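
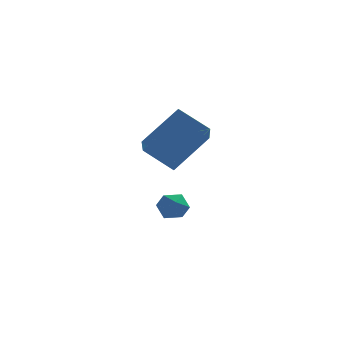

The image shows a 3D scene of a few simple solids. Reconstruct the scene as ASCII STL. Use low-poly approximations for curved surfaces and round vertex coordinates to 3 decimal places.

solid 
facet normal -0.766 0.336 0.549
outer loop
vertex -4.058 -2.16 3.809
vertex -2.726 -1.344 5.168
vertex -4.05 -0.329 2.701
endloop
endfacet
facet normal -0.643 -0.394 -0.656
outer loop
vertex -2.894 -0.836 1.872
vertex -4.058 -2.16 3.809
vertex -4.05 -0.329 2.701
endloop
endfacet
facet normal -0.766 0.336 0.549
outer loop
vertex -4.05 -0.329 2.701
vertex -2.726 -1.344 5.168
vertex -2.718 0.487 4.06
endloop
endfacet
facet normal 0.004 0.856 -0.518
outer loop
vertex -2.718 0.487 4.06
vertex -2.894 -0.836 1.872
vertex -4.05 -0.329 2.701
endloop
endfacet
facet normal -0.004 -0.856 0.518
outer loop
vertex -4.058 -2.16 3.809
vertex -1.57 -1.851 4.339
vertex -2.726 -1.344 5.168
endloop
endfacet
facet normal -0.643 -0.394 -0.656
outer loop
vertex -2.902 -2.667 2.98
vertex -4.058 -2.16 3.809
vertex -2.894 -0.836 1.872
endloop
endfacet
facet normal -0.004 -0.856 0.518
outer loop
vertex -2.902 -2.667 2.98
vertex -1.57 -1.851 4.339
vertex -4.058 -2.16 3.809
endloop
endfacet
facet normal 0.643 0.394 0.656
outer loop
vertex -2.726 -1.344 5.168
vertex -1.57 -1.851 4.339
vertex -2.718 0.487 4.06
endloop
endfacet
facet normal 0.004 0.856 -0.518
outer loop
vertex -1.562 -0.02 3.231
vertex -2.894 -0.836 1.872
vertex -2.718 0.487 4.06
endloop
endfacet
facet normal 0.643 0.394 0.656
outer loop
vertex -2.718 0.487 4.06
vertex -1.57 -1.851 4.339
vertex -1.562 -0.02 3.231
endloop
endfacet
facet normal 0.766 -0.336 -0.549
outer loop
vertex -1.562 -0.02 3.231
vertex -2.902 -2.667 2.98
vertex -2.894 -0.836 1.872
endloop
endfacet
facet normal 0.766 -0.336 -0.549
outer loop
vertex -1.57 -1.851 4.339
vertex -2.902 -2.667 2.98
vertex -1.562 -0.02 3.231
endloop
endfacet
facet normal -0.552 0.828 -0.099
outer loop
vertex -3.051 0.862 -0.909
vertex -3.573 0.56 -0.524
vertex -3.062 0.94 -0.199
endloop
endfacet
facet normal 0.143 0.984 -0.106
outer loop
vertex -3.051 0.862 -0.909
vertex -3.062 0.94 -0.199
vertex -2.444 0.814 -0.535
endloop
endfacet
facet normal 0.446 0.623 -0.643
outer loop
vertex -3.051 0.862 -0.909
vertex -2.444 0.814 -0.535
vertex -2.572 0.355 -1.068
endloop
endfacet
facet normal -0.063 0.244 -0.968
outer loop
vertex -3.051 0.862 -0.909
vertex -2.572 0.355 -1.068
vertex -3.27 0.198 -1.062
endloop
endfacet
facet normal -0.681 0.370 -0.632
outer loop
vertex -3.051 0.862 -0.909
vertex -3.27 0.198 -1.062
vertex -3.573 0.56 -0.524
endloop
endfacet
facet normal 0.427 0.750 0.505
outer loop
vertex -2.444 0.814 -0.535
vertex -3.062 0.94 -0.199
vertex -2.59 0.482 0.082
endloop
endfacet
facet normal -0.698 0.497 0.516
outer loop
vertex -3.062 0.94 -0.199
vertex -3.573 0.56 -0.524
vertex -3.288 0.325 0.088
endloop
endfacet
facet normal -0.906 -0.244 -0.346
outer loop
vertex -3.573 0.56 -0.524
vertex -3.27 0.198 -1.062
vertex -3.416 -0.134 -0.445
endloop
endfacet
facet normal 0.093 -0.449 -0.889
outer loop
vertex -3.27 0.198 -1.062
vertex -2.572 0.355 -1.068
vertex -2.798 -0.26 -0.781
endloop
endfacet
facet normal 0.917 0.166 -0.363
outer loop
vertex -2.572 0.355 -1.068
vertex -2.444 0.814 -0.535
vertex -2.287 0.12 -0.456
endloop
endfacet
facet normal 0.063 -0.244 0.968
outer loop
vertex -2.809 -0.182 -0.071
vertex -2.59 0.482 0.082
vertex -3.288 0.325 0.088
endloop
endfacet
facet normal -0.446 -0.623 0.643
outer loop
vertex -2.809 -0.182 -0.071
vertex -3.288 0.325 0.088
vertex -3.416 -0.134 -0.445
endloop
endfacet
facet normal -0.143 -0.984 0.106
outer loop
vertex -2.809 -0.182 -0.071
vertex -3.416 -0.134 -0.445
vertex -2.798 -0.26 -0.781
endloop
endfacet
facet normal 0.552 -0.828 0.099
outer loop
vertex -2.809 -0.182 -0.071
vertex -2.798 -0.26 -0.781
vertex -2.287 0.12 -0.456
endloop
endfacet
facet normal 0.681 -0.370 0.632
outer loop
vertex -2.809 -0.182 -0.071
vertex -2.287 0.12 -0.456
vertex -2.59 0.482 0.082
endloop
endfacet
facet normal -0.093 0.449 0.889
outer loop
vertex -3.288 0.325 0.088
vertex -2.59 0.482 0.082
vertex -3.062 0.94 -0.199
endloop
endfacet
facet normal -0.917 -0.166 0.363
outer loop
vertex -3.416 -0.134 -0.445
vertex -3.288 0.325 0.088
vertex -3.573 0.56 -0.524
endloop
endfacet
facet normal -0.427 -0.750 -0.505
outer loop
vertex -2.798 -0.26 -0.781
vertex -3.416 -0.134 -0.445
vertex -3.27 0.198 -1.062
endloop
endfacet
facet normal 0.698 -0.497 -0.516
outer loop
vertex -2.287 0.12 -0.456
vertex -2.798 -0.26 -0.781
vertex -2.572 0.355 -1.068
endloop
endfacet
facet normal 0.906 0.244 0.346
outer loop
vertex -2.59 0.482 0.082
vertex -2.287 0.12 -0.456
vertex -2.444 0.814 -0.535
endloop
endfacet

endsolid


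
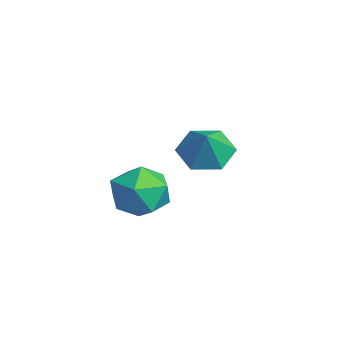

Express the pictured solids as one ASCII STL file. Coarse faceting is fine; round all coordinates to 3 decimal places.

solid 
facet normal -0.598 0.147 -0.788
outer loop
vertex 0.187 1.686 2.887
vertex -0.593 1.351 3.416
vertex -0.364 2.325 3.424
endloop
endfacet
facet normal 0.811 0.562 0.164
outer loop
vertex 0.187 1.686 2.887
vertex -0.364 2.325 3.424
vertex 0.233 1.149 4.504
endloop
endfacet
facet normal -0.598 0.147 -0.788
outer loop
vertex -0.364 2.325 3.424
vertex -0.593 1.351 3.416
vertex -1.144 1.99 3.954
endloop
endfacet
facet normal 0.160 0.711 0.685
outer loop
vertex -0.364 2.325 3.424
vertex -1.144 1.99 3.954
vertex 0.233 1.149 4.504
endloop
endfacet
facet normal -0.599 0.147 -0.787
outer loop
vertex -1.144 1.99 3.954
vertex -0.593 1.351 3.416
vertex -1.372 1.016 3.946
endloop
endfacet
facet normal -0.333 0.070 0.940
outer loop
vertex -1.144 1.99 3.954
vertex -1.372 1.016 3.946
vertex 0.233 1.149 4.504
endloop
endfacet
facet normal -0.599 0.146 -0.788
outer loop
vertex -1.372 1.016 3.946
vertex -0.593 1.351 3.416
vertex -0.821 0.378 3.409
endloop
endfacet
facet normal -0.175 -0.718 0.674
outer loop
vertex -1.372 1.016 3.946
vertex -0.821 0.378 3.409
vertex 0.233 1.149 4.504
endloop
endfacet
facet normal -0.599 0.146 -0.788
outer loop
vertex -0.821 0.378 3.409
vertex -0.593 1.351 3.416
vertex -0.042 0.713 2.879
endloop
endfacet
facet normal 0.476 -0.866 0.152
outer loop
vertex -0.821 0.378 3.409
vertex -0.042 0.713 2.879
vertex 0.233 1.149 4.504
endloop
endfacet
facet normal -0.598 0.147 -0.788
outer loop
vertex -0.042 0.713 2.879
vertex -0.593 1.351 3.416
vertex 0.187 1.686 2.887
endloop
endfacet
facet normal 0.968 -0.227 -0.103
outer loop
vertex -0.042 0.713 2.879
vertex 0.187 1.686 2.887
vertex 0.233 1.149 4.504
endloop
endfacet
facet normal -0.908 0.409 0.091
outer loop
vertex 2.119 -1.215 3.212
vertex 1.984 -1.724 4.158
vertex 2.427 -0.736 4.132
endloop
endfacet
facet normal -0.471 0.837 -0.278
outer loop
vertex 2.119 -1.215 3.212
vertex 2.427 -0.736 4.132
vertex 3.056 -0.674 3.253
endloop
endfacet
facet normal -0.237 0.475 -0.847
outer loop
vertex 2.119 -1.215 3.212
vertex 3.056 -0.674 3.253
vertex 3.002 -1.624 2.735
endloop
endfacet
facet normal -0.530 -0.175 -0.830
outer loop
vertex 2.119 -1.215 3.212
vertex 3.002 -1.624 2.735
vertex 2.339 -2.272 3.295
endloop
endfacet
facet normal -0.944 -0.216 -0.251
outer loop
vertex 2.119 -1.215 3.212
vertex 2.339 -2.272 3.295
vertex 1.984 -1.724 4.158
endloop
endfacet
facet normal 0.091 0.987 0.135
outer loop
vertex 3.056 -0.674 3.253
vertex 2.427 -0.736 4.132
vertex 3.501 -0.848 4.225
endloop
endfacet
facet normal -0.615 0.295 0.731
outer loop
vertex 2.427 -0.736 4.132
vertex 1.984 -1.724 4.158
vertex 2.838 -1.496 4.785
endloop
endfacet
facet normal -0.672 -0.718 0.179
outer loop
vertex 1.984 -1.724 4.158
vertex 2.339 -2.272 3.295
vertex 2.784 -2.446 4.267
endloop
endfacet
facet normal -0.002 -0.652 -0.758
outer loop
vertex 2.339 -2.272 3.295
vertex 3.002 -1.624 2.735
vertex 3.413 -2.384 3.388
endloop
endfacet
facet normal 0.470 0.402 -0.786
outer loop
vertex 3.002 -1.624 2.735
vertex 3.056 -0.674 3.253
vertex 3.856 -1.396 3.362
endloop
endfacet
facet normal 0.530 0.175 0.830
outer loop
vertex 3.721 -1.905 4.308
vertex 3.501 -0.848 4.225
vertex 2.838 -1.496 4.785
endloop
endfacet
facet normal 0.237 -0.475 0.847
outer loop
vertex 3.721 -1.905 4.308
vertex 2.838 -1.496 4.785
vertex 2.784 -2.446 4.267
endloop
endfacet
facet normal 0.471 -0.837 0.278
outer loop
vertex 3.721 -1.905 4.308
vertex 2.784 -2.446 4.267
vertex 3.413 -2.384 3.388
endloop
endfacet
facet normal 0.908 -0.409 -0.091
outer loop
vertex 3.721 -1.905 4.308
vertex 3.413 -2.384 3.388
vertex 3.856 -1.396 3.362
endloop
endfacet
facet normal 0.944 0.216 0.251
outer loop
vertex 3.721 -1.905 4.308
vertex 3.856 -1.396 3.362
vertex 3.501 -0.848 4.225
endloop
endfacet
facet normal 0.002 0.652 0.758
outer loop
vertex 2.838 -1.496 4.785
vertex 3.501 -0.848 4.225
vertex 2.427 -0.736 4.132
endloop
endfacet
facet normal -0.470 -0.402 0.786
outer loop
vertex 2.784 -2.446 4.267
vertex 2.838 -1.496 4.785
vertex 1.984 -1.724 4.158
endloop
endfacet
facet normal -0.091 -0.987 -0.135
outer loop
vertex 3.413 -2.384 3.388
vertex 2.784 -2.446 4.267
vertex 2.339 -2.272 3.295
endloop
endfacet
facet normal 0.615 -0.295 -0.731
outer loop
vertex 3.856 -1.396 3.362
vertex 3.413 -2.384 3.388
vertex 3.002 -1.624 2.735
endloop
endfacet
facet normal 0.672 0.718 -0.179
outer loop
vertex 3.501 -0.848 4.225
vertex 3.856 -1.396 3.362
vertex 3.056 -0.674 3.253
endloop
endfacet

endsolid


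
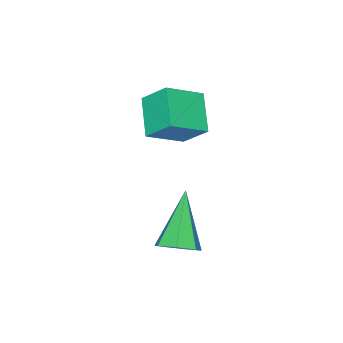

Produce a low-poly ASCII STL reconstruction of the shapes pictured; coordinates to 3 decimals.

solid 
facet normal -0.633 -0.653 0.415
outer loop
vertex -0.55 0.848 0.195
vertex -0.745 1.513 0.943
vertex -1.488 1.33 -0.477
endloop
endfacet
facet normal 0.191 -0.652 -0.734
outer loop
vertex -0.715 2.127 -0.983
vertex -0.55 0.848 0.195
vertex -1.488 1.33 -0.477
endloop
endfacet
facet normal -0.633 -0.653 0.416
outer loop
vertex -1.488 1.33 -0.477
vertex -0.745 1.513 0.943
vertex -1.682 1.995 0.272
endloop
endfacet
facet normal -0.750 0.386 -0.537
outer loop
vertex -1.682 1.995 0.272
vertex -0.715 2.127 -0.983
vertex -1.488 1.33 -0.477
endloop
endfacet
facet normal 0.750 -0.385 0.538
outer loop
vertex -0.55 0.848 0.195
vertex 0.028 2.31 0.437
vertex -0.745 1.513 0.943
endloop
endfacet
facet normal 0.191 -0.652 -0.734
outer loop
vertex 0.222 1.645 -0.312
vertex -0.55 0.848 0.195
vertex -0.715 2.127 -0.983
endloop
endfacet
facet normal 0.751 -0.386 0.537
outer loop
vertex 0.222 1.645 -0.312
vertex 0.028 2.31 0.437
vertex -0.55 0.848 0.195
endloop
endfacet
facet normal -0.191 0.651 0.734
outer loop
vertex -0.745 1.513 0.943
vertex 0.028 2.31 0.437
vertex -1.682 1.995 0.272
endloop
endfacet
facet normal -0.750 0.385 -0.538
outer loop
vertex -0.91 2.792 -0.235
vertex -0.715 2.127 -0.983
vertex -1.682 1.995 0.272
endloop
endfacet
facet normal -0.191 0.652 0.734
outer loop
vertex -1.682 1.995 0.272
vertex 0.028 2.31 0.437
vertex -0.91 2.792 -0.235
endloop
endfacet
facet normal 0.633 0.653 -0.415
outer loop
vertex -0.91 2.792 -0.235
vertex 0.222 1.645 -0.312
vertex -0.715 2.127 -0.983
endloop
endfacet
facet normal 0.633 0.653 -0.416
outer loop
vertex 0.028 2.31 0.437
vertex 0.222 1.645 -0.312
vertex -0.91 2.792 -0.235
endloop
endfacet
facet normal 0.675 0.410 -0.613
outer loop
vertex 1.609 3.838 -2.436
vertex 1.297 3.62 -2.925
vertex 1.23 4.164 -2.635
endloop
endfacet
facet normal 0.000 0.521 0.853
outer loop
vertex 1.609 3.838 -2.436
vertex 1.23 4.164 -2.635
vertex 0.143 2.92 -1.875
endloop
endfacet
facet normal 0.676 0.410 -0.613
outer loop
vertex 1.23 4.164 -2.635
vertex 1.297 3.62 -2.925
vertex 0.902 4.08 -3.053
endloop
endfacet
facet normal -0.603 0.727 0.327
outer loop
vertex 1.23 4.164 -2.635
vertex 0.902 4.08 -3.053
vertex 0.143 2.92 -1.875
endloop
endfacet
facet normal 0.675 0.409 -0.613
outer loop
vertex 0.902 4.08 -3.053
vertex 1.297 3.62 -2.925
vertex 0.871 3.65 -3.374
endloop
endfacet
facet normal -0.909 0.290 -0.300
outer loop
vertex 0.902 4.08 -3.053
vertex 0.871 3.65 -3.374
vertex 0.143 2.92 -1.875
endloop
endfacet
facet normal 0.675 0.409 -0.613
outer loop
vertex 0.871 3.65 -3.374
vertex 1.297 3.62 -2.925
vertex 1.161 3.197 -3.357
endloop
endfacet
facet normal -0.689 -0.462 -0.559
outer loop
vertex 0.871 3.65 -3.374
vertex 1.161 3.197 -3.357
vertex 0.143 2.92 -1.875
endloop
endfacet
facet normal 0.674 0.410 -0.614
outer loop
vertex 1.161 3.197 -3.357
vertex 1.297 3.62 -2.925
vertex 1.554 3.063 -3.015
endloop
endfacet
facet normal -0.107 -0.961 -0.253
outer loop
vertex 1.161 3.197 -3.357
vertex 1.554 3.063 -3.015
vertex 0.143 2.92 -1.875
endloop
endfacet
facet normal 0.675 0.411 -0.613
outer loop
vertex 1.554 3.063 -3.015
vertex 1.297 3.62 -2.925
vertex 1.753 3.348 -2.605
endloop
endfacet
facet normal 0.397 -0.833 0.386
outer loop
vertex 1.554 3.063 -3.015
vertex 1.753 3.348 -2.605
vertex 0.143 2.92 -1.875
endloop
endfacet
facet normal 0.675 0.410 -0.613
outer loop
vertex 1.753 3.348 -2.605
vertex 1.297 3.62 -2.925
vertex 1.609 3.838 -2.436
endloop
endfacet
facet normal 0.444 -0.173 0.879
outer loop
vertex 1.753 3.348 -2.605
vertex 1.609 3.838 -2.436
vertex 0.143 2.92 -1.875
endloop
endfacet

endsolid


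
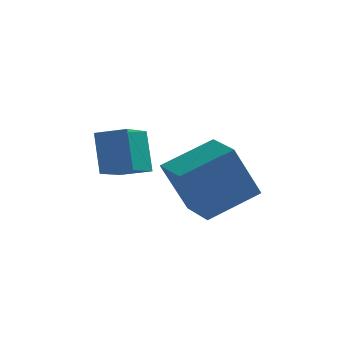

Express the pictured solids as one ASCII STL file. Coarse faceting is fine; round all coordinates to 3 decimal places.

solid 
facet normal -0.935 0.252 -0.250
outer loop
vertex -0.319 -1.08 0.657
vertex 0.106 0.033 0.19
vertex -0.16 -1.619 -0.482
endloop
endfacet
facet normal -0.332 -0.870 0.365
outer loop
vertex 0.634 -1.833 -0.27
vertex -0.319 -1.08 0.657
vertex -0.16 -1.619 -0.482
endloop
endfacet
facet normal -0.935 0.252 -0.249
outer loop
vertex -0.16 -1.619 -0.482
vertex 0.106 0.033 0.19
vertex 0.264 -0.506 -0.949
endloop
endfacet
facet normal 0.125 -0.424 -0.897
outer loop
vertex 0.264 -0.506 -0.949
vertex 0.634 -1.833 -0.27
vertex -0.16 -1.619 -0.482
endloop
endfacet
facet normal -0.125 0.424 0.897
outer loop
vertex -0.319 -1.08 0.657
vertex 0.9 -0.181 0.402
vertex 0.106 0.033 0.19
endloop
endfacet
facet normal -0.332 -0.870 0.366
outer loop
vertex 0.476 -1.294 0.869
vertex -0.319 -1.08 0.657
vertex 0.634 -1.833 -0.27
endloop
endfacet
facet normal -0.125 0.424 0.897
outer loop
vertex 0.476 -1.294 0.869
vertex 0.9 -0.181 0.402
vertex -0.319 -1.08 0.657
endloop
endfacet
facet normal 0.332 0.870 -0.365
outer loop
vertex 0.106 0.033 0.19
vertex 0.9 -0.181 0.402
vertex 0.264 -0.506 -0.949
endloop
endfacet
facet normal 0.125 -0.424 -0.897
outer loop
vertex 1.059 -0.72 -0.737
vertex 0.634 -1.833 -0.27
vertex 0.264 -0.506 -0.949
endloop
endfacet
facet normal 0.332 0.870 -0.365
outer loop
vertex 0.264 -0.506 -0.949
vertex 0.9 -0.181 0.402
vertex 1.059 -0.72 -0.737
endloop
endfacet
facet normal 0.935 -0.252 0.249
outer loop
vertex 1.059 -0.72 -0.737
vertex 0.476 -1.294 0.869
vertex 0.634 -1.833 -0.27
endloop
endfacet
facet normal 0.935 -0.252 0.250
outer loop
vertex 0.9 -0.181 0.402
vertex 0.476 -1.294 0.869
vertex 1.059 -0.72 -0.737
endloop
endfacet
facet normal -0.818 -0.393 -0.419
outer loop
vertex 1.761 -3.826 0.295
vertex 1.296 -2.808 0.248
vertex 2.396 -3.602 -1.156
endloop
endfacet
facet normal 0.415 -0.909 0.041
outer loop
vertex 3.624 -3.012 -0.528
vertex 1.761 -3.826 0.295
vertex 2.396 -3.602 -1.156
endloop
endfacet
facet normal -0.818 -0.393 -0.419
outer loop
vertex 2.396 -3.602 -1.156
vertex 1.296 -2.808 0.248
vertex 1.931 -2.584 -1.203
endloop
endfacet
facet normal 0.397 0.139 -0.907
outer loop
vertex 1.931 -2.584 -1.203
vertex 3.624 -3.012 -0.528
vertex 2.396 -3.602 -1.156
endloop
endfacet
facet normal -0.397 -0.139 0.907
outer loop
vertex 1.761 -3.826 0.295
vertex 2.524 -2.218 0.876
vertex 1.296 -2.808 0.248
endloop
endfacet
facet normal 0.415 -0.909 0.041
outer loop
vertex 2.989 -3.236 0.923
vertex 1.761 -3.826 0.295
vertex 3.624 -3.012 -0.528
endloop
endfacet
facet normal -0.397 -0.139 0.907
outer loop
vertex 2.989 -3.236 0.923
vertex 2.524 -2.218 0.876
vertex 1.761 -3.826 0.295
endloop
endfacet
facet normal -0.415 0.909 -0.041
outer loop
vertex 1.296 -2.808 0.248
vertex 2.524 -2.218 0.876
vertex 1.931 -2.584 -1.203
endloop
endfacet
facet normal 0.397 0.139 -0.907
outer loop
vertex 3.159 -1.994 -0.575
vertex 3.624 -3.012 -0.528
vertex 1.931 -2.584 -1.203
endloop
endfacet
facet normal -0.415 0.909 -0.041
outer loop
vertex 1.931 -2.584 -1.203
vertex 2.524 -2.218 0.876
vertex 3.159 -1.994 -0.575
endloop
endfacet
facet normal 0.818 0.393 0.419
outer loop
vertex 3.159 -1.994 -0.575
vertex 2.989 -3.236 0.923
vertex 3.624 -3.012 -0.528
endloop
endfacet
facet normal 0.818 0.393 0.419
outer loop
vertex 2.524 -2.218 0.876
vertex 2.989 -3.236 0.923
vertex 3.159 -1.994 -0.575
endloop
endfacet

endsolid


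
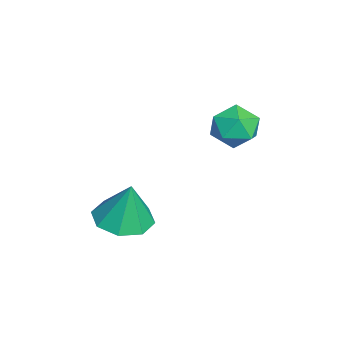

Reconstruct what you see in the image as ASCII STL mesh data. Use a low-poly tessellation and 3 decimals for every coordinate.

solid 
facet normal -0.440 0.897 -0.041
outer loop
vertex -2.588 2.275 0.544
vertex -3.209 1.995 1.09
vertex -2.484 2.365 1.406
endloop
endfacet
facet normal 0.266 0.955 -0.132
outer loop
vertex -2.588 2.275 0.544
vertex -2.484 2.365 1.406
vertex -1.813 2.11 0.91
endloop
endfacet
facet normal 0.448 0.560 -0.697
outer loop
vertex -2.588 2.275 0.544
vertex -1.813 2.11 0.91
vertex -2.123 1.583 0.287
endloop
endfacet
facet normal -0.145 0.257 -0.955
outer loop
vertex -2.588 2.275 0.544
vertex -2.123 1.583 0.287
vertex -2.986 1.512 0.399
endloop
endfacet
facet normal -0.693 0.466 -0.550
outer loop
vertex -2.588 2.275 0.544
vertex -2.986 1.512 0.399
vertex -3.209 1.995 1.09
endloop
endfacet
facet normal 0.586 0.679 0.443
outer loop
vertex -1.813 2.11 0.91
vertex -2.484 2.365 1.406
vertex -1.954 1.728 1.681
endloop
endfacet
facet normal -0.556 0.585 0.591
outer loop
vertex -2.484 2.365 1.406
vertex -3.209 1.995 1.09
vertex -2.817 1.657 1.793
endloop
endfacet
facet normal -0.966 -0.113 -0.233
outer loop
vertex -3.209 1.995 1.09
vertex -2.986 1.512 0.399
vertex -3.127 1.13 1.17
endloop
endfacet
facet normal -0.079 -0.449 -0.890
outer loop
vertex -2.986 1.512 0.399
vertex -2.123 1.583 0.287
vertex -2.456 0.875 0.674
endloop
endfacet
facet normal 0.881 0.040 -0.472
outer loop
vertex -2.123 1.583 0.287
vertex -1.813 2.11 0.91
vertex -1.731 1.245 0.99
endloop
endfacet
facet normal 0.145 -0.257 0.955
outer loop
vertex -2.352 0.965 1.536
vertex -1.954 1.728 1.681
vertex -2.817 1.657 1.793
endloop
endfacet
facet normal -0.448 -0.560 0.697
outer loop
vertex -2.352 0.965 1.536
vertex -2.817 1.657 1.793
vertex -3.127 1.13 1.17
endloop
endfacet
facet normal -0.266 -0.955 0.132
outer loop
vertex -2.352 0.965 1.536
vertex -3.127 1.13 1.17
vertex -2.456 0.875 0.674
endloop
endfacet
facet normal 0.440 -0.897 0.041
outer loop
vertex -2.352 0.965 1.536
vertex -2.456 0.875 0.674
vertex -1.731 1.245 0.99
endloop
endfacet
facet normal 0.693 -0.466 0.550
outer loop
vertex -2.352 0.965 1.536
vertex -1.731 1.245 0.99
vertex -1.954 1.728 1.681
endloop
endfacet
facet normal 0.079 0.449 0.890
outer loop
vertex -2.817 1.657 1.793
vertex -1.954 1.728 1.681
vertex -2.484 2.365 1.406
endloop
endfacet
facet normal -0.881 -0.040 0.472
outer loop
vertex -3.127 1.13 1.17
vertex -2.817 1.657 1.793
vertex -3.209 1.995 1.09
endloop
endfacet
facet normal -0.586 -0.679 -0.443
outer loop
vertex -2.456 0.875 0.674
vertex -3.127 1.13 1.17
vertex -2.986 1.512 0.399
endloop
endfacet
facet normal 0.556 -0.585 -0.591
outer loop
vertex -1.731 1.245 0.99
vertex -2.456 0.875 0.674
vertex -2.123 1.583 0.287
endloop
endfacet
facet normal 0.966 0.113 0.233
outer loop
vertex -1.954 1.728 1.681
vertex -1.731 1.245 0.99
vertex -1.813 2.11 0.91
endloop
endfacet
facet normal -0.138 -0.170 -0.976
outer loop
vertex 0.571 -1.08 -1.709
vertex -0.159 -1.684 -1.501
vertex -0.084 -0.733 -1.677
endloop
endfacet
facet normal 0.459 0.838 0.295
outer loop
vertex 0.571 -1.08 -1.709
vertex -0.084 -0.733 -1.677
vertex 0.059 -1.416 0.041
endloop
endfacet
facet normal -0.137 -0.170 -0.976
outer loop
vertex -0.084 -0.733 -1.677
vertex -0.159 -1.684 -1.501
vertex -0.783 -0.943 -1.542
endloop
endfacet
facet normal -0.199 0.905 0.376
outer loop
vertex -0.084 -0.733 -1.677
vertex -0.783 -0.943 -1.542
vertex 0.059 -1.416 0.041
endloop
endfacet
facet normal -0.137 -0.170 -0.976
outer loop
vertex -0.783 -0.943 -1.542
vertex -0.159 -1.684 -1.501
vertex -1.117 -1.587 -1.383
endloop
endfacet
facet normal -0.700 0.491 0.519
outer loop
vertex -0.783 -0.943 -1.542
vertex -1.117 -1.587 -1.383
vertex 0.059 -1.416 0.041
endloop
endfacet
facet normal -0.137 -0.170 -0.976
outer loop
vertex -1.117 -1.587 -1.383
vertex -0.159 -1.684 -1.501
vertex -0.889 -2.288 -1.293
endloop
endfacet
facet normal -0.751 -0.162 0.640
outer loop
vertex -1.117 -1.587 -1.383
vertex -0.889 -2.288 -1.293
vertex 0.059 -1.416 0.041
endloop
endfacet
facet normal -0.137 -0.170 -0.976
outer loop
vertex -0.889 -2.288 -1.293
vertex -0.159 -1.684 -1.501
vertex -0.233 -2.635 -1.325
endloop
endfacet
facet normal -0.322 -0.671 0.668
outer loop
vertex -0.889 -2.288 -1.293
vertex -0.233 -2.635 -1.325
vertex 0.059 -1.416 0.041
endloop
endfacet
facet normal -0.137 -0.170 -0.976
outer loop
vertex -0.233 -2.635 -1.325
vertex -0.159 -1.684 -1.501
vertex 0.466 -2.425 -1.46
endloop
endfacet
facet normal 0.335 -0.737 0.587
outer loop
vertex -0.233 -2.635 -1.325
vertex 0.466 -2.425 -1.46
vertex 0.059 -1.416 0.041
endloop
endfacet
facet normal -0.137 -0.170 -0.976
outer loop
vertex 0.466 -2.425 -1.46
vertex -0.159 -1.684 -1.501
vertex 0.799 -1.781 -1.619
endloop
endfacet
facet normal 0.836 -0.323 0.444
outer loop
vertex 0.466 -2.425 -1.46
vertex 0.799 -1.781 -1.619
vertex 0.059 -1.416 0.041
endloop
endfacet
facet normal -0.137 -0.170 -0.976
outer loop
vertex 0.799 -1.781 -1.619
vertex -0.159 -1.684 -1.501
vertex 0.571 -1.08 -1.709
endloop
endfacet
facet normal 0.887 0.330 0.323
outer loop
vertex 0.799 -1.781 -1.619
vertex 0.571 -1.08 -1.709
vertex 0.059 -1.416 0.041
endloop
endfacet

endsolid


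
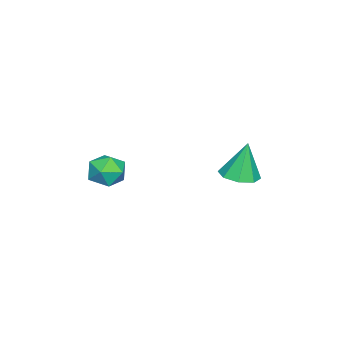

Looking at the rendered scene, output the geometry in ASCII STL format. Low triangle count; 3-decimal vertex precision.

solid 
facet normal 0.524 0.524 0.671
outer loop
vertex 4.16 -2.794 -0.228
vertex 3.937 -3.409 0.426
vertex 4.703 -3.528 -0.079
endloop
endfacet
facet normal 0.802 0.597 0.018
outer loop
vertex 4.16 -2.794 -0.228
vertex 4.703 -3.528 -0.079
vertex 4.52 -3.256 -0.944
endloop
endfacet
facet normal 0.296 0.864 -0.408
outer loop
vertex 4.16 -2.794 -0.228
vertex 4.52 -3.256 -0.944
vertex 3.641 -2.969 -0.974
endloop
endfacet
facet normal -0.295 0.955 -0.019
outer loop
vertex 4.16 -2.794 -0.228
vertex 3.641 -2.969 -0.974
vertex 3.281 -3.063 -0.127
endloop
endfacet
facet normal -0.154 0.745 0.649
outer loop
vertex 4.16 -2.794 -0.228
vertex 3.281 -3.063 -0.127
vertex 3.937 -3.409 0.426
endloop
endfacet
facet normal 0.973 -0.053 -0.223
outer loop
vertex 4.52 -3.256 -0.944
vertex 4.703 -3.528 -0.079
vertex 4.519 -4.157 -0.733
endloop
endfacet
facet normal 0.524 -0.171 0.835
outer loop
vertex 4.703 -3.528 -0.079
vertex 3.937 -3.409 0.426
vertex 4.159 -4.251 0.114
endloop
endfacet
facet normal -0.573 0.187 0.798
outer loop
vertex 3.937 -3.409 0.426
vertex 3.281 -3.063 -0.127
vertex 3.28 -3.964 0.084
endloop
endfacet
facet normal -0.801 0.528 -0.282
outer loop
vertex 3.281 -3.063 -0.127
vertex 3.641 -2.969 -0.974
vertex 3.097 -3.692 -0.781
endloop
endfacet
facet normal 0.155 0.379 -0.912
outer loop
vertex 3.641 -2.969 -0.974
vertex 4.52 -3.256 -0.944
vertex 3.863 -3.811 -1.286
endloop
endfacet
facet normal 0.295 -0.955 0.019
outer loop
vertex 3.64 -4.426 -0.632
vertex 4.519 -4.157 -0.733
vertex 4.159 -4.251 0.114
endloop
endfacet
facet normal -0.296 -0.864 0.408
outer loop
vertex 3.64 -4.426 -0.632
vertex 4.159 -4.251 0.114
vertex 3.28 -3.964 0.084
endloop
endfacet
facet normal -0.802 -0.597 -0.018
outer loop
vertex 3.64 -4.426 -0.632
vertex 3.28 -3.964 0.084
vertex 3.097 -3.692 -0.781
endloop
endfacet
facet normal -0.524 -0.524 -0.671
outer loop
vertex 3.64 -4.426 -0.632
vertex 3.097 -3.692 -0.781
vertex 3.863 -3.811 -1.286
endloop
endfacet
facet normal 0.154 -0.745 -0.649
outer loop
vertex 3.64 -4.426 -0.632
vertex 3.863 -3.811 -1.286
vertex 4.519 -4.157 -0.733
endloop
endfacet
facet normal 0.801 -0.528 0.282
outer loop
vertex 4.159 -4.251 0.114
vertex 4.519 -4.157 -0.733
vertex 4.703 -3.528 -0.079
endloop
endfacet
facet normal -0.155 -0.379 0.912
outer loop
vertex 3.28 -3.964 0.084
vertex 4.159 -4.251 0.114
vertex 3.937 -3.409 0.426
endloop
endfacet
facet normal -0.973 0.053 0.223
outer loop
vertex 3.097 -3.692 -0.781
vertex 3.28 -3.964 0.084
vertex 3.281 -3.063 -0.127
endloop
endfacet
facet normal -0.524 0.171 -0.835
outer loop
vertex 3.863 -3.811 -1.286
vertex 3.097 -3.692 -0.781
vertex 3.641 -2.969 -0.974
endloop
endfacet
facet normal 0.573 -0.187 -0.798
outer loop
vertex 4.519 -4.157 -0.733
vertex 3.863 -3.811 -1.286
vertex 4.52 -3.256 -0.944
endloop
endfacet
facet normal 0.133 -0.148 -0.980
outer loop
vertex -0.475 0.532 -2.614
vertex -1.374 0.269 -2.696
vertex -0.912 1.086 -2.757
endloop
endfacet
facet normal 0.658 0.627 0.417
outer loop
vertex -0.475 0.532 -2.614
vertex -0.912 1.086 -2.757
vertex -1.626 0.551 -0.824
endloop
endfacet
facet normal 0.133 -0.148 -0.980
outer loop
vertex -0.912 1.086 -2.757
vertex -1.374 0.269 -2.696
vertex -1.62 1.16 -2.864
endloop
endfacet
facet normal 0.057 0.957 0.286
outer loop
vertex -0.912 1.086 -2.757
vertex -1.62 1.16 -2.864
vertex -1.626 0.551 -0.824
endloop
endfacet
facet normal 0.132 -0.148 -0.980
outer loop
vertex -1.62 1.16 -2.864
vertex -1.374 0.269 -2.696
vertex -2.183 0.713 -2.872
endloop
endfacet
facet normal -0.608 0.761 0.226
outer loop
vertex -1.62 1.16 -2.864
vertex -2.183 0.713 -2.872
vertex -1.626 0.551 -0.824
endloop
endfacet
facet normal 0.133 -0.147 -0.980
outer loop
vertex -2.183 0.713 -2.872
vertex -1.374 0.269 -2.696
vertex -2.272 0.006 -2.778
endloop
endfacet
facet normal -0.950 0.156 0.271
outer loop
vertex -2.183 0.713 -2.872
vertex -2.272 0.006 -2.778
vertex -1.626 0.551 -0.824
endloop
endfacet
facet normal 0.133 -0.148 -0.980
outer loop
vertex -2.272 0.006 -2.778
vertex -1.374 0.269 -2.696
vertex -1.835 -0.548 -2.635
endloop
endfacet
facet normal -0.768 -0.504 0.395
outer loop
vertex -2.272 0.006 -2.778
vertex -1.835 -0.548 -2.635
vertex -1.626 0.551 -0.824
endloop
endfacet
facet normal 0.133 -0.148 -0.980
outer loop
vertex -1.835 -0.548 -2.635
vertex -1.374 0.269 -2.696
vertex -1.128 -0.623 -2.528
endloop
endfacet
facet normal -0.168 -0.834 0.526
outer loop
vertex -1.835 -0.548 -2.635
vertex -1.128 -0.623 -2.528
vertex -1.626 0.551 -0.824
endloop
endfacet
facet normal 0.132 -0.148 -0.980
outer loop
vertex -1.128 -0.623 -2.528
vertex -1.374 0.269 -2.696
vertex -0.564 -0.175 -2.52
endloop
endfacet
facet normal 0.499 -0.639 0.586
outer loop
vertex -1.128 -0.623 -2.528
vertex -0.564 -0.175 -2.52
vertex -1.626 0.551 -0.824
endloop
endfacet
facet normal 0.132 -0.147 -0.980
outer loop
vertex -0.564 -0.175 -2.52
vertex -1.374 0.269 -2.696
vertex -0.475 0.532 -2.614
endloop
endfacet
facet normal 0.840 -0.034 0.541
outer loop
vertex -0.564 -0.175 -2.52
vertex -0.475 0.532 -2.614
vertex -1.626 0.551 -0.824
endloop
endfacet

endsolid


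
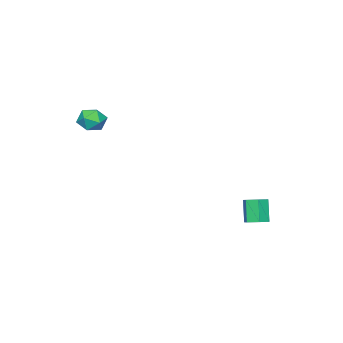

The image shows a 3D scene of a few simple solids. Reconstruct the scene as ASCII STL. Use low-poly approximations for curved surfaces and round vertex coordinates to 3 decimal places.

solid 
facet normal 0.323 0.272 -0.907
outer loop
vertex -1.007 3.163 -2.869
vertex -1.362 2.787 -3.108
vertex -1.536 3.321 -3.01
endloop
endfacet
facet normal 0.185 0.922 0.341
outer loop
vertex -1.007 3.163 -2.869
vertex -1.536 3.321 -3.01
vertex -1.403 2.83 -1.753
endloop
endfacet
facet normal 0.183 0.922 0.341
outer loop
vertex -1.403 2.83 -1.753
vertex -1.536 3.321 -3.01
vertex -1.932 2.987 -1.894
endloop
endfacet
facet normal -0.322 -0.271 0.907
outer loop
vertex -1.403 2.83 -1.753
vertex -1.932 2.987 -1.894
vertex -1.758 2.453 -1.992
endloop
endfacet
facet normal 0.322 0.271 -0.907
outer loop
vertex -1.536 3.321 -3.01
vertex -1.362 2.787 -3.108
vertex -1.891 2.944 -3.249
endloop
endfacet
facet normal -0.713 0.699 -0.044
outer loop
vertex -1.536 3.321 -3.01
vertex -1.891 2.944 -3.249
vertex -1.932 2.987 -1.894
endloop
endfacet
facet normal -0.712 0.700 -0.044
outer loop
vertex -1.932 2.987 -1.894
vertex -1.891 2.944 -3.249
vertex -2.287 2.611 -2.133
endloop
endfacet
facet normal -0.323 -0.272 0.907
outer loop
vertex -1.932 2.987 -1.894
vertex -2.287 2.611 -2.133
vertex -1.758 2.453 -1.992
endloop
endfacet
facet normal 0.322 0.271 -0.907
outer loop
vertex -1.891 2.944 -3.249
vertex -1.362 2.787 -3.108
vertex -1.717 2.41 -3.347
endloop
endfacet
facet normal -0.896 -0.222 -0.384
outer loop
vertex -1.891 2.944 -3.249
vertex -1.717 2.41 -3.347
vertex -2.287 2.611 -2.133
endloop
endfacet
facet normal -0.896 -0.222 -0.384
outer loop
vertex -2.287 2.611 -2.133
vertex -1.717 2.41 -3.347
vertex -2.113 2.077 -2.231
endloop
endfacet
facet normal -0.323 -0.272 0.907
outer loop
vertex -2.287 2.611 -2.133
vertex -2.113 2.077 -2.231
vertex -1.758 2.453 -1.992
endloop
endfacet
facet normal 0.322 0.271 -0.907
outer loop
vertex -1.717 2.41 -3.347
vertex -1.362 2.787 -3.108
vertex -1.188 2.253 -3.206
endloop
endfacet
facet normal -0.183 -0.922 -0.340
outer loop
vertex -1.717 2.41 -3.347
vertex -1.188 2.253 -3.206
vertex -2.113 2.077 -2.231
endloop
endfacet
facet normal -0.184 -0.922 -0.341
outer loop
vertex -2.113 2.077 -2.231
vertex -1.188 2.253 -3.206
vertex -1.584 1.919 -2.09
endloop
endfacet
facet normal -0.323 -0.272 0.907
outer loop
vertex -2.113 2.077 -2.231
vertex -1.584 1.919 -2.09
vertex -1.758 2.453 -1.992
endloop
endfacet
facet normal 0.323 0.272 -0.907
outer loop
vertex -1.188 2.253 -3.206
vertex -1.362 2.787 -3.108
vertex -0.833 2.629 -2.967
endloop
endfacet
facet normal 0.713 -0.700 0.043
outer loop
vertex -1.188 2.253 -3.206
vertex -0.833 2.629 -2.967
vertex -1.584 1.919 -2.09
endloop
endfacet
facet normal 0.713 -0.700 0.044
outer loop
vertex -1.584 1.919 -2.09
vertex -0.833 2.629 -2.967
vertex -1.229 2.296 -1.851
endloop
endfacet
facet normal -0.322 -0.271 0.907
outer loop
vertex -1.584 1.919 -2.09
vertex -1.229 2.296 -1.851
vertex -1.758 2.453 -1.992
endloop
endfacet
facet normal 0.323 0.272 -0.907
outer loop
vertex -0.833 2.629 -2.967
vertex -1.362 2.787 -3.108
vertex -1.007 3.163 -2.869
endloop
endfacet
facet normal 0.896 0.222 0.384
outer loop
vertex -0.833 2.629 -2.967
vertex -1.007 3.163 -2.869
vertex -1.229 2.296 -1.851
endloop
endfacet
facet normal 0.896 0.222 0.384
outer loop
vertex -1.229 2.296 -1.851
vertex -1.007 3.163 -2.869
vertex -1.403 2.83 -1.753
endloop
endfacet
facet normal -0.322 -0.271 0.907
outer loop
vertex -1.229 2.296 -1.851
vertex -1.403 2.83 -1.753
vertex -1.758 2.453 -1.992
endloop
endfacet
facet normal -0.725 0.524 -0.448
outer loop
vertex 2.229 -2.833 2.267
vertex 1.747 -3.315 2.483
vertex 1.899 -2.752 2.896
endloop
endfacet
facet normal -0.199 0.953 -0.227
outer loop
vertex 2.229 -2.833 2.267
vertex 1.899 -2.752 2.896
vertex 2.6 -2.619 2.84
endloop
endfacet
facet normal 0.406 0.738 -0.539
outer loop
vertex 2.229 -2.833 2.267
vertex 2.6 -2.619 2.84
vertex 2.88 -3.101 2.391
endloop
endfacet
facet normal 0.254 0.176 -0.951
outer loop
vertex 2.229 -2.833 2.267
vertex 2.88 -3.101 2.391
vertex 2.353 -3.53 2.171
endloop
endfacet
facet normal -0.445 0.044 -0.894
outer loop
vertex 2.229 -2.833 2.267
vertex 2.353 -3.53 2.171
vertex 1.747 -3.315 2.483
endloop
endfacet
facet normal -0.126 0.868 0.479
outer loop
vertex 2.6 -2.619 2.84
vertex 1.899 -2.752 2.896
vertex 2.347 -2.97 3.409
endloop
endfacet
facet normal -0.977 0.174 0.122
outer loop
vertex 1.899 -2.752 2.896
vertex 1.747 -3.315 2.483
vertex 1.82 -3.399 3.189
endloop
endfacet
facet normal -0.524 -0.601 -0.604
outer loop
vertex 1.747 -3.315 2.483
vertex 2.353 -3.53 2.171
vertex 2.1 -3.881 2.74
endloop
endfacet
facet normal 0.606 -0.388 -0.694
outer loop
vertex 2.353 -3.53 2.171
vertex 2.88 -3.101 2.391
vertex 2.801 -3.748 2.684
endloop
endfacet
facet normal 0.854 0.520 -0.026
outer loop
vertex 2.88 -3.101 2.391
vertex 2.6 -2.619 2.84
vertex 2.953 -3.185 3.097
endloop
endfacet
facet normal -0.254 -0.176 0.951
outer loop
vertex 2.471 -3.667 3.313
vertex 2.347 -2.97 3.409
vertex 1.82 -3.399 3.189
endloop
endfacet
facet normal -0.406 -0.738 0.539
outer loop
vertex 2.471 -3.667 3.313
vertex 1.82 -3.399 3.189
vertex 2.1 -3.881 2.74
endloop
endfacet
facet normal 0.199 -0.953 0.227
outer loop
vertex 2.471 -3.667 3.313
vertex 2.1 -3.881 2.74
vertex 2.801 -3.748 2.684
endloop
endfacet
facet normal 0.725 -0.524 0.448
outer loop
vertex 2.471 -3.667 3.313
vertex 2.801 -3.748 2.684
vertex 2.953 -3.185 3.097
endloop
endfacet
facet normal 0.445 -0.044 0.894
outer loop
vertex 2.471 -3.667 3.313
vertex 2.953 -3.185 3.097
vertex 2.347 -2.97 3.409
endloop
endfacet
facet normal -0.606 0.388 0.694
outer loop
vertex 1.82 -3.399 3.189
vertex 2.347 -2.97 3.409
vertex 1.899 -2.752 2.896
endloop
endfacet
facet normal -0.854 -0.520 0.026
outer loop
vertex 2.1 -3.881 2.74
vertex 1.82 -3.399 3.189
vertex 1.747 -3.315 2.483
endloop
endfacet
facet normal 0.126 -0.868 -0.479
outer loop
vertex 2.801 -3.748 2.684
vertex 2.1 -3.881 2.74
vertex 2.353 -3.53 2.171
endloop
endfacet
facet normal 0.977 -0.174 -0.122
outer loop
vertex 2.953 -3.185 3.097
vertex 2.801 -3.748 2.684
vertex 2.88 -3.101 2.391
endloop
endfacet
facet normal 0.524 0.601 0.604
outer loop
vertex 2.347 -2.97 3.409
vertex 2.953 -3.185 3.097
vertex 2.6 -2.619 2.84
endloop
endfacet

endsolid


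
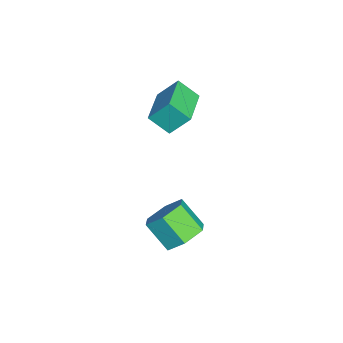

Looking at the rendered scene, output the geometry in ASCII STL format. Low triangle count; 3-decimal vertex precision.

solid 
facet normal -0.988 0.114 -0.107
outer loop
vertex -1.621 0.676 -0.317
vertex -1.485 1.319 -0.887
vertex -1.617 0.045 -1.027
endloop
endfacet
facet normal -0.156 -0.739 0.656
outer loop
vertex -0.195 -0.119 -0.873
vertex -1.621 0.676 -0.317
vertex -1.617 0.045 -1.027
endloop
endfacet
facet normal -0.988 0.114 -0.107
outer loop
vertex -1.617 0.045 -1.027
vertex -1.485 1.319 -0.887
vertex -1.481 0.688 -1.597
endloop
endfacet
facet normal 0.004 -0.664 -0.748
outer loop
vertex -1.481 0.688 -1.597
vertex -0.195 -0.119 -0.873
vertex -1.617 0.045 -1.027
endloop
endfacet
facet normal -0.004 0.664 0.748
outer loop
vertex -1.621 0.676 -0.317
vertex -0.063 1.155 -0.733
vertex -1.485 1.319 -0.887
endloop
endfacet
facet normal -0.156 -0.739 0.656
outer loop
vertex -0.199 0.512 -0.163
vertex -1.621 0.676 -0.317
vertex -0.195 -0.119 -0.873
endloop
endfacet
facet normal -0.004 0.664 0.748
outer loop
vertex -0.199 0.512 -0.163
vertex -0.063 1.155 -0.733
vertex -1.621 0.676 -0.317
endloop
endfacet
facet normal 0.156 0.739 -0.656
outer loop
vertex -1.485 1.319 -0.887
vertex -0.063 1.155 -0.733
vertex -1.481 0.688 -1.597
endloop
endfacet
facet normal 0.004 -0.664 -0.748
outer loop
vertex -0.059 0.524 -1.443
vertex -0.195 -0.119 -0.873
vertex -1.481 0.688 -1.597
endloop
endfacet
facet normal 0.156 0.739 -0.656
outer loop
vertex -1.481 0.688 -1.597
vertex -0.063 1.155 -0.733
vertex -0.059 0.524 -1.443
endloop
endfacet
facet normal 0.988 -0.114 0.107
outer loop
vertex -0.059 0.524 -1.443
vertex -0.199 0.512 -0.163
vertex -0.195 -0.119 -0.873
endloop
endfacet
facet normal 0.988 -0.114 0.107
outer loop
vertex -0.063 1.155 -0.733
vertex -0.199 0.512 -0.163
vertex -0.059 0.524 -1.443
endloop
endfacet
facet normal 0.383 0.607 -0.696
outer loop
vertex 3.274 1.201 -3.364
vertex 2.657 1.188 -3.715
vertex 2.773 1.683 -3.219
endloop
endfacet
facet normal 0.596 0.412 0.690
outer loop
vertex 3.274 1.201 -3.364
vertex 2.773 1.683 -3.219
vertex 2.86 0.544 -2.614
endloop
endfacet
facet normal 0.597 0.412 0.689
outer loop
vertex 2.86 0.544 -2.614
vertex 2.773 1.683 -3.219
vertex 2.359 1.026 -2.468
endloop
endfacet
facet normal -0.383 -0.609 0.695
outer loop
vertex 2.86 0.544 -2.614
vertex 2.359 1.026 -2.468
vertex 2.243 0.532 -2.965
endloop
endfacet
facet normal 0.383 0.607 -0.696
outer loop
vertex 2.773 1.683 -3.219
vertex 2.657 1.188 -3.715
vertex 2.156 1.67 -3.57
endloop
endfacet
facet normal -0.313 0.794 0.522
outer loop
vertex 2.773 1.683 -3.219
vertex 2.156 1.67 -3.57
vertex 2.359 1.026 -2.468
endloop
endfacet
facet normal -0.313 0.794 0.522
outer loop
vertex 2.359 1.026 -2.468
vertex 2.156 1.67 -3.57
vertex 1.742 1.013 -2.819
endloop
endfacet
facet normal -0.382 -0.609 0.695
outer loop
vertex 2.359 1.026 -2.468
vertex 1.742 1.013 -2.819
vertex 2.243 0.532 -2.965
endloop
endfacet
facet normal 0.384 0.608 -0.695
outer loop
vertex 2.156 1.67 -3.57
vertex 2.657 1.188 -3.715
vertex 2.04 1.176 -4.066
endloop
endfacet
facet normal -0.909 0.382 -0.167
outer loop
vertex 2.156 1.67 -3.57
vertex 2.04 1.176 -4.066
vertex 1.742 1.013 -2.819
endloop
endfacet
facet normal -0.909 0.382 -0.167
outer loop
vertex 1.742 1.013 -2.819
vertex 2.04 1.176 -4.066
vertex 1.626 0.519 -3.316
endloop
endfacet
facet normal -0.382 -0.609 0.695
outer loop
vertex 1.742 1.013 -2.819
vertex 1.626 0.519 -3.316
vertex 2.243 0.532 -2.965
endloop
endfacet
facet normal 0.383 0.609 -0.695
outer loop
vertex 2.04 1.176 -4.066
vertex 2.657 1.188 -3.715
vertex 2.541 0.694 -4.212
endloop
endfacet
facet normal -0.596 -0.411 -0.689
outer loop
vertex 2.04 1.176 -4.066
vertex 2.541 0.694 -4.212
vertex 1.626 0.519 -3.316
endloop
endfacet
facet normal -0.596 -0.412 -0.689
outer loop
vertex 1.626 0.519 -3.316
vertex 2.541 0.694 -4.212
vertex 2.127 0.037 -3.461
endloop
endfacet
facet normal -0.383 -0.607 0.696
outer loop
vertex 1.626 0.519 -3.316
vertex 2.127 0.037 -3.461
vertex 2.243 0.532 -2.965
endloop
endfacet
facet normal 0.382 0.609 -0.695
outer loop
vertex 2.541 0.694 -4.212
vertex 2.657 1.188 -3.715
vertex 3.158 0.707 -3.861
endloop
endfacet
facet normal 0.313 -0.794 -0.522
outer loop
vertex 2.541 0.694 -4.212
vertex 3.158 0.707 -3.861
vertex 2.127 0.037 -3.461
endloop
endfacet
facet normal 0.313 -0.794 -0.522
outer loop
vertex 2.127 0.037 -3.461
vertex 3.158 0.707 -3.861
vertex 2.744 0.05 -3.11
endloop
endfacet
facet normal -0.383 -0.607 0.696
outer loop
vertex 2.127 0.037 -3.461
vertex 2.744 0.05 -3.11
vertex 2.243 0.532 -2.965
endloop
endfacet
facet normal 0.382 0.609 -0.695
outer loop
vertex 3.158 0.707 -3.861
vertex 2.657 1.188 -3.715
vertex 3.274 1.201 -3.364
endloop
endfacet
facet normal 0.909 -0.382 0.167
outer loop
vertex 3.158 0.707 -3.861
vertex 3.274 1.201 -3.364
vertex 2.744 0.05 -3.11
endloop
endfacet
facet normal 0.909 -0.382 0.167
outer loop
vertex 2.744 0.05 -3.11
vertex 3.274 1.201 -3.364
vertex 2.86 0.544 -2.614
endloop
endfacet
facet normal -0.384 -0.608 0.695
outer loop
vertex 2.744 0.05 -3.11
vertex 2.86 0.544 -2.614
vertex 2.243 0.532 -2.965
endloop
endfacet

endsolid


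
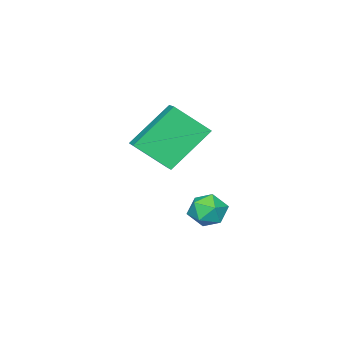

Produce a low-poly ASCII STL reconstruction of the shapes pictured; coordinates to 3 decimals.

solid 
facet normal -0.662 0.269 0.699
outer loop
vertex 2.919 1.133 4.754
vertex 3.534 1.844 5.062
vertex 2.282 2.107 3.776
endloop
endfacet
facet normal -0.622 -0.719 -0.311
outer loop
vertex 3.586 1.576 2.398
vertex 2.919 1.133 4.754
vertex 2.282 2.107 3.776
endloop
endfacet
facet normal -0.662 0.269 0.700
outer loop
vertex 2.282 2.107 3.776
vertex 3.534 1.844 5.062
vertex 2.898 2.819 4.085
endloop
endfacet
facet normal -0.419 0.641 -0.643
outer loop
vertex 2.898 2.819 4.085
vertex 3.586 1.576 2.398
vertex 2.282 2.107 3.776
endloop
endfacet
facet normal 0.419 -0.641 0.643
outer loop
vertex 2.919 1.133 4.754
vertex 4.838 1.313 3.684
vertex 3.534 1.844 5.062
endloop
endfacet
facet normal -0.623 -0.718 -0.311
outer loop
vertex 4.222 0.601 3.375
vertex 2.919 1.133 4.754
vertex 3.586 1.576 2.398
endloop
endfacet
facet normal 0.419 -0.641 0.643
outer loop
vertex 4.222 0.601 3.375
vertex 4.838 1.313 3.684
vertex 2.919 1.133 4.754
endloop
endfacet
facet normal 0.622 0.718 0.312
outer loop
vertex 3.534 1.844 5.062
vertex 4.838 1.313 3.684
vertex 2.898 2.819 4.085
endloop
endfacet
facet normal -0.419 0.641 -0.643
outer loop
vertex 4.201 2.287 2.706
vertex 3.586 1.576 2.398
vertex 2.898 2.819 4.085
endloop
endfacet
facet normal 0.622 0.719 0.311
outer loop
vertex 2.898 2.819 4.085
vertex 4.838 1.313 3.684
vertex 4.201 2.287 2.706
endloop
endfacet
facet normal 0.662 -0.269 -0.700
outer loop
vertex 4.201 2.287 2.706
vertex 4.222 0.601 3.375
vertex 3.586 1.576 2.398
endloop
endfacet
facet normal 0.662 -0.269 -0.699
outer loop
vertex 4.838 1.313 3.684
vertex 4.222 0.601 3.375
vertex 4.201 2.287 2.706
endloop
endfacet
facet normal 0.339 0.239 0.910
outer loop
vertex 3.064 3.112 0.881
vertex 2.614 2.639 1.173
vertex 3.272 2.436 0.981
endloop
endfacet
facet normal 0.849 0.323 0.418
outer loop
vertex 3.064 3.112 0.881
vertex 3.272 2.436 0.981
vertex 3.441 2.776 0.375
endloop
endfacet
facet normal 0.612 0.788 -0.068
outer loop
vertex 3.064 3.112 0.881
vertex 3.441 2.776 0.375
vertex 2.887 3.19 0.192
endloop
endfacet
facet normal -0.045 0.991 0.124
outer loop
vertex 3.064 3.112 0.881
vertex 2.887 3.19 0.192
vertex 2.376 3.105 0.686
endloop
endfacet
facet normal -0.213 0.652 0.728
outer loop
vertex 3.064 3.112 0.881
vertex 2.376 3.105 0.686
vertex 2.614 2.639 1.173
endloop
endfacet
facet normal 0.948 -0.305 0.093
outer loop
vertex 3.441 2.776 0.375
vertex 3.272 2.436 0.981
vertex 3.224 2.095 0.354
endloop
endfacet
facet normal 0.124 -0.440 0.889
outer loop
vertex 3.272 2.436 0.981
vertex 2.614 2.639 1.173
vertex 2.713 2.01 0.848
endloop
endfacet
facet normal -0.771 0.227 0.595
outer loop
vertex 2.614 2.639 1.173
vertex 2.376 3.105 0.686
vertex 2.159 2.424 0.665
endloop
endfacet
facet normal -0.500 0.776 -0.384
outer loop
vertex 2.376 3.105 0.686
vertex 2.887 3.19 0.192
vertex 2.328 2.764 0.059
endloop
endfacet
facet normal 0.564 0.447 -0.694
outer loop
vertex 2.887 3.19 0.192
vertex 3.441 2.776 0.375
vertex 2.986 2.561 -0.133
endloop
endfacet
facet normal 0.045 -0.991 -0.124
outer loop
vertex 2.536 2.088 0.159
vertex 3.224 2.095 0.354
vertex 2.713 2.01 0.848
endloop
endfacet
facet normal -0.612 -0.788 0.068
outer loop
vertex 2.536 2.088 0.159
vertex 2.713 2.01 0.848
vertex 2.159 2.424 0.665
endloop
endfacet
facet normal -0.849 -0.323 -0.418
outer loop
vertex 2.536 2.088 0.159
vertex 2.159 2.424 0.665
vertex 2.328 2.764 0.059
endloop
endfacet
facet normal -0.339 -0.239 -0.910
outer loop
vertex 2.536 2.088 0.159
vertex 2.328 2.764 0.059
vertex 2.986 2.561 -0.133
endloop
endfacet
facet normal 0.213 -0.652 -0.728
outer loop
vertex 2.536 2.088 0.159
vertex 2.986 2.561 -0.133
vertex 3.224 2.095 0.354
endloop
endfacet
facet normal 0.500 -0.776 0.384
outer loop
vertex 2.713 2.01 0.848
vertex 3.224 2.095 0.354
vertex 3.272 2.436 0.981
endloop
endfacet
facet normal -0.564 -0.447 0.694
outer loop
vertex 2.159 2.424 0.665
vertex 2.713 2.01 0.848
vertex 2.614 2.639 1.173
endloop
endfacet
facet normal -0.948 0.305 -0.093
outer loop
vertex 2.328 2.764 0.059
vertex 2.159 2.424 0.665
vertex 2.376 3.105 0.686
endloop
endfacet
facet normal -0.124 0.440 -0.889
outer loop
vertex 2.986 2.561 -0.133
vertex 2.328 2.764 0.059
vertex 2.887 3.19 0.192
endloop
endfacet
facet normal 0.771 -0.227 -0.595
outer loop
vertex 3.224 2.095 0.354
vertex 2.986 2.561 -0.133
vertex 3.441 2.776 0.375
endloop
endfacet

endsolid


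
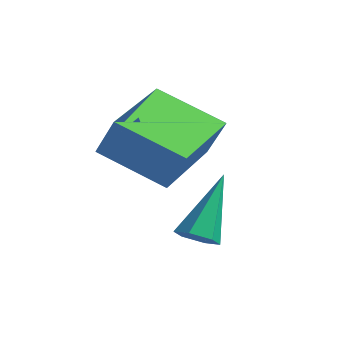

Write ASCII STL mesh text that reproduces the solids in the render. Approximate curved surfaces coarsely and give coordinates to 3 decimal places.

solid 
facet normal -0.848 -0.294 0.440
outer loop
vertex 0.848 -1.857 0.385
vertex 0.247 0.245 0.629
vertex 0.304 -1.888 -0.684
endloop
endfacet
facet normal 0.273 -0.956 -0.111
outer loop
vertex 1.933 -1.325 -1.529
vertex 0.848 -1.857 0.385
vertex 0.304 -1.888 -0.684
endloop
endfacet
facet normal -0.848 -0.294 0.440
outer loop
vertex 0.304 -1.888 -0.684
vertex 0.247 0.245 0.629
vertex -0.297 0.214 -0.44
endloop
endfacet
facet normal -0.453 -0.026 -0.891
outer loop
vertex -0.297 0.214 -0.44
vertex 1.933 -1.325 -1.529
vertex 0.304 -1.888 -0.684
endloop
endfacet
facet normal 0.453 0.026 0.891
outer loop
vertex 0.848 -1.857 0.385
vertex 1.876 0.808 -0.216
vertex 0.247 0.245 0.629
endloop
endfacet
facet normal 0.273 -0.956 -0.111
outer loop
vertex 2.477 -1.294 -0.46
vertex 0.848 -1.857 0.385
vertex 1.933 -1.325 -1.529
endloop
endfacet
facet normal 0.453 0.026 0.891
outer loop
vertex 2.477 -1.294 -0.46
vertex 1.876 0.808 -0.216
vertex 0.848 -1.857 0.385
endloop
endfacet
facet normal -0.273 0.956 0.111
outer loop
vertex 0.247 0.245 0.629
vertex 1.876 0.808 -0.216
vertex -0.297 0.214 -0.44
endloop
endfacet
facet normal -0.453 -0.026 -0.891
outer loop
vertex 1.332 0.777 -1.285
vertex 1.933 -1.325 -1.529
vertex -0.297 0.214 -0.44
endloop
endfacet
facet normal -0.273 0.956 0.111
outer loop
vertex -0.297 0.214 -0.44
vertex 1.876 0.808 -0.216
vertex 1.332 0.777 -1.285
endloop
endfacet
facet normal 0.848 0.294 -0.440
outer loop
vertex 1.332 0.777 -1.285
vertex 2.477 -1.294 -0.46
vertex 1.933 -1.325 -1.529
endloop
endfacet
facet normal 0.848 0.294 -0.440
outer loop
vertex 1.876 0.808 -0.216
vertex 2.477 -1.294 -0.46
vertex 1.332 0.777 -1.285
endloop
endfacet
facet normal 0.126 -0.631 -0.765
outer loop
vertex 3.341 -1.426 -2.651
vertex 2.822 -1.338 -2.809
vertex 3.227 -1.021 -3.004
endloop
endfacet
facet normal 0.911 0.385 0.147
outer loop
vertex 3.341 -1.426 -2.651
vertex 3.227 -1.021 -3.004
vertex 2.578 -0.122 -1.331
endloop
endfacet
facet normal 0.126 -0.631 -0.765
outer loop
vertex 3.227 -1.021 -3.004
vertex 2.822 -1.338 -2.809
vertex 2.707 -0.933 -3.162
endloop
endfacet
facet normal 0.264 0.889 -0.375
outer loop
vertex 3.227 -1.021 -3.004
vertex 2.707 -0.933 -3.162
vertex 2.578 -0.122 -1.331
endloop
endfacet
facet normal 0.126 -0.631 -0.765
outer loop
vertex 2.707 -0.933 -3.162
vertex 2.822 -1.338 -2.809
vertex 2.303 -1.25 -2.967
endloop
endfacet
facet normal -0.677 0.655 -0.338
outer loop
vertex 2.707 -0.933 -3.162
vertex 2.303 -1.25 -2.967
vertex 2.578 -0.122 -1.331
endloop
endfacet
facet normal 0.126 -0.630 -0.766
outer loop
vertex 2.303 -1.25 -2.967
vertex 2.822 -1.338 -2.809
vertex 2.418 -1.656 -2.614
endloop
endfacet
facet normal -0.972 -0.083 0.221
outer loop
vertex 2.303 -1.25 -2.967
vertex 2.418 -1.656 -2.614
vertex 2.578 -0.122 -1.331
endloop
endfacet
facet normal 0.126 -0.630 -0.766
outer loop
vertex 2.418 -1.656 -2.614
vertex 2.822 -1.338 -2.809
vertex 2.937 -1.744 -2.456
endloop
endfacet
facet normal -0.325 -0.586 0.742
outer loop
vertex 2.418 -1.656 -2.614
vertex 2.937 -1.744 -2.456
vertex 2.578 -0.122 -1.331
endloop
endfacet
facet normal 0.126 -0.630 -0.766
outer loop
vertex 2.937 -1.744 -2.456
vertex 2.822 -1.338 -2.809
vertex 3.341 -1.426 -2.651
endloop
endfacet
facet normal 0.617 -0.352 0.704
outer loop
vertex 2.937 -1.744 -2.456
vertex 3.341 -1.426 -2.651
vertex 2.578 -0.122 -1.331
endloop
endfacet

endsolid


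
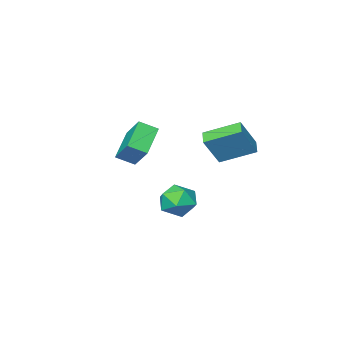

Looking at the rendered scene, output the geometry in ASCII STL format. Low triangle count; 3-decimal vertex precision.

solid 
facet normal -0.698 -0.460 0.550
outer loop
vertex 3.344 -2.672 3.666
vertex 3.487 -1.443 4.876
vertex 2.568 -2.09 3.168
endloop
endfacet
facet normal -0.083 -0.710 -0.699
outer loop
vertex 3.893 -1.217 2.124
vertex 3.344 -2.672 3.666
vertex 2.568 -2.09 3.168
endloop
endfacet
facet normal -0.697 -0.460 0.550
outer loop
vertex 2.568 -2.09 3.168
vertex 3.487 -1.443 4.876
vertex 2.711 -0.862 4.378
endloop
endfacet
facet normal -0.712 0.533 -0.457
outer loop
vertex 2.711 -0.862 4.378
vertex 3.893 -1.217 2.124
vertex 2.568 -2.09 3.168
endloop
endfacet
facet normal 0.712 -0.533 0.457
outer loop
vertex 3.344 -2.672 3.666
vertex 4.812 -0.57 3.832
vertex 3.487 -1.443 4.876
endloop
endfacet
facet normal -0.083 -0.710 -0.699
outer loop
vertex 4.669 -1.798 2.622
vertex 3.344 -2.672 3.666
vertex 3.893 -1.217 2.124
endloop
endfacet
facet normal 0.712 -0.533 0.457
outer loop
vertex 4.669 -1.798 2.622
vertex 4.812 -0.57 3.832
vertex 3.344 -2.672 3.666
endloop
endfacet
facet normal 0.083 0.710 0.699
outer loop
vertex 3.487 -1.443 4.876
vertex 4.812 -0.57 3.832
vertex 2.711 -0.862 4.378
endloop
endfacet
facet normal -0.712 0.533 -0.457
outer loop
vertex 4.036 0.012 3.334
vertex 3.893 -1.217 2.124
vertex 2.711 -0.862 4.378
endloop
endfacet
facet normal 0.083 0.710 0.700
outer loop
vertex 2.711 -0.862 4.378
vertex 4.812 -0.57 3.832
vertex 4.036 0.012 3.334
endloop
endfacet
facet normal 0.697 0.460 -0.550
outer loop
vertex 4.036 0.012 3.334
vertex 4.669 -1.798 2.622
vertex 3.893 -1.217 2.124
endloop
endfacet
facet normal 0.698 0.460 -0.549
outer loop
vertex 4.812 -0.57 3.832
vertex 4.669 -1.798 2.622
vertex 4.036 0.012 3.334
endloop
endfacet
facet normal -0.542 -0.762 0.354
outer loop
vertex -1.246 -2.463 2.632
vertex -2.62 -1.09 3.482
vertex -2.31 -2.487 0.951
endloop
endfacet
facet normal 0.648 -0.647 -0.401
outer loop
vertex -1.8 -1.77 0.618
vertex -1.246 -2.463 2.632
vertex -2.31 -2.487 0.951
endloop
endfacet
facet normal -0.543 -0.762 0.354
outer loop
vertex -2.31 -2.487 0.951
vertex -2.62 -1.09 3.482
vertex -3.684 -1.113 1.801
endloop
endfacet
facet normal -0.535 -0.012 -0.845
outer loop
vertex -3.684 -1.113 1.801
vertex -1.8 -1.77 0.618
vertex -2.31 -2.487 0.951
endloop
endfacet
facet normal 0.535 0.012 0.845
outer loop
vertex -1.246 -2.463 2.632
vertex -2.11 -0.373 3.149
vertex -2.62 -1.09 3.482
endloop
endfacet
facet normal 0.648 -0.648 -0.401
outer loop
vertex -0.736 -1.747 2.299
vertex -1.246 -2.463 2.632
vertex -1.8 -1.77 0.618
endloop
endfacet
facet normal 0.535 0.012 0.845
outer loop
vertex -0.736 -1.747 2.299
vertex -2.11 -0.373 3.149
vertex -1.246 -2.463 2.632
endloop
endfacet
facet normal -0.648 0.647 0.401
outer loop
vertex -2.62 -1.09 3.482
vertex -2.11 -0.373 3.149
vertex -3.684 -1.113 1.801
endloop
endfacet
facet normal -0.535 -0.012 -0.845
outer loop
vertex -3.174 -0.397 1.468
vertex -1.8 -1.77 0.618
vertex -3.684 -1.113 1.801
endloop
endfacet
facet normal -0.648 0.648 0.401
outer loop
vertex -3.684 -1.113 1.801
vertex -2.11 -0.373 3.149
vertex -3.174 -0.397 1.468
endloop
endfacet
facet normal 0.542 0.762 -0.354
outer loop
vertex -3.174 -0.397 1.468
vertex -0.736 -1.747 2.299
vertex -1.8 -1.77 0.618
endloop
endfacet
facet normal 0.543 0.762 -0.354
outer loop
vertex -2.11 -0.373 3.149
vertex -0.736 -1.747 2.299
vertex -3.174 -0.397 1.468
endloop
endfacet
facet normal 0.244 -0.097 0.965
outer loop
vertex -0.547 -3.051 -1.51
vertex -0.746 -4.199 -1.575
vertex 0.319 -3.778 -1.802
endloop
endfacet
facet normal 0.598 0.445 0.666
outer loop
vertex -0.547 -3.051 -1.51
vertex 0.319 -3.778 -1.802
vertex 0.192 -2.764 -2.366
endloop
endfacet
facet normal 0.119 0.906 0.407
outer loop
vertex -0.547 -3.051 -1.51
vertex 0.192 -2.764 -2.366
vertex -0.95 -2.559 -2.488
endloop
endfacet
facet normal -0.532 0.648 0.545
outer loop
vertex -0.547 -3.051 -1.51
vertex -0.95 -2.559 -2.488
vertex -1.53 -3.446 -1.999
endloop
endfacet
facet normal -0.454 0.028 0.890
outer loop
vertex -0.547 -3.051 -1.51
vertex -1.53 -3.446 -1.999
vertex -0.746 -4.199 -1.575
endloop
endfacet
facet normal 0.975 0.187 0.117
outer loop
vertex 0.192 -2.764 -2.366
vertex 0.319 -3.778 -1.802
vertex 0.45 -3.734 -2.961
endloop
endfacet
facet normal 0.401 -0.691 0.601
outer loop
vertex 0.319 -3.778 -1.802
vertex -0.746 -4.199 -1.575
vertex -0.13 -4.621 -2.472
endloop
endfacet
facet normal -0.729 -0.488 0.480
outer loop
vertex -0.746 -4.199 -1.575
vertex -1.53 -3.446 -1.999
vertex -1.272 -4.416 -2.594
endloop
endfacet
facet normal -0.853 0.516 -0.077
outer loop
vertex -1.53 -3.446 -1.999
vertex -0.95 -2.559 -2.488
vertex -1.399 -3.402 -3.158
endloop
endfacet
facet normal 0.200 0.932 -0.302
outer loop
vertex -0.95 -2.559 -2.488
vertex 0.192 -2.764 -2.366
vertex -0.334 -2.981 -3.385
endloop
endfacet
facet normal 0.532 -0.648 -0.545
outer loop
vertex -0.533 -4.129 -3.45
vertex 0.45 -3.734 -2.961
vertex -0.13 -4.621 -2.472
endloop
endfacet
facet normal -0.119 -0.906 -0.407
outer loop
vertex -0.533 -4.129 -3.45
vertex -0.13 -4.621 -2.472
vertex -1.272 -4.416 -2.594
endloop
endfacet
facet normal -0.598 -0.445 -0.666
outer loop
vertex -0.533 -4.129 -3.45
vertex -1.272 -4.416 -2.594
vertex -1.399 -3.402 -3.158
endloop
endfacet
facet normal -0.244 0.097 -0.965
outer loop
vertex -0.533 -4.129 -3.45
vertex -1.399 -3.402 -3.158
vertex -0.334 -2.981 -3.385
endloop
endfacet
facet normal 0.454 -0.028 -0.890
outer loop
vertex -0.533 -4.129 -3.45
vertex -0.334 -2.981 -3.385
vertex 0.45 -3.734 -2.961
endloop
endfacet
facet normal 0.853 -0.516 0.077
outer loop
vertex -0.13 -4.621 -2.472
vertex 0.45 -3.734 -2.961
vertex 0.319 -3.778 -1.802
endloop
endfacet
facet normal -0.200 -0.932 0.302
outer loop
vertex -1.272 -4.416 -2.594
vertex -0.13 -4.621 -2.472
vertex -0.746 -4.199 -1.575
endloop
endfacet
facet normal -0.975 -0.187 -0.117
outer loop
vertex -1.399 -3.402 -3.158
vertex -1.272 -4.416 -2.594
vertex -1.53 -3.446 -1.999
endloop
endfacet
facet normal -0.401 0.691 -0.601
outer loop
vertex -0.334 -2.981 -3.385
vertex -1.399 -3.402 -3.158
vertex -0.95 -2.559 -2.488
endloop
endfacet
facet normal 0.729 0.488 -0.480
outer loop
vertex 0.45 -3.734 -2.961
vertex -0.334 -2.981 -3.385
vertex 0.192 -2.764 -2.366
endloop
endfacet

endsolid


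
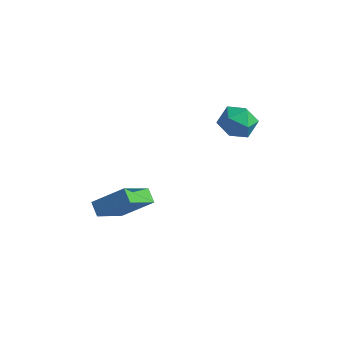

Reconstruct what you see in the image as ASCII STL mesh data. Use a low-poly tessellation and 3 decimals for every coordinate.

solid 
facet normal 0.327 0.929 -0.174
outer loop
vertex -0.175 4.087 -0.303
vertex -0.384 4.343 0.673
vertex 0.544 3.97 0.425
endloop
endfacet
facet normal 0.668 0.457 -0.587
outer loop
vertex -0.175 4.087 -0.303
vertex 0.544 3.97 0.425
vertex 0.413 3.241 -0.292
endloop
endfacet
facet normal 0.180 0.113 -0.977
outer loop
vertex -0.175 4.087 -0.303
vertex 0.413 3.241 -0.292
vertex -0.596 3.164 -0.487
endloop
endfacet
facet normal -0.462 0.371 -0.805
outer loop
vertex -0.175 4.087 -0.303
vertex -0.596 3.164 -0.487
vertex -1.088 3.845 0.109
endloop
endfacet
facet normal -0.372 0.875 -0.309
outer loop
vertex -0.175 4.087 -0.303
vertex -1.088 3.845 0.109
vertex -0.384 4.343 0.673
endloop
endfacet
facet normal 0.987 -0.019 -0.161
outer loop
vertex 0.413 3.241 -0.292
vertex 0.544 3.97 0.425
vertex 0.568 2.975 0.691
endloop
endfacet
facet normal 0.435 0.744 0.507
outer loop
vertex 0.544 3.97 0.425
vertex -0.384 4.343 0.673
vertex 0.076 3.656 1.287
endloop
endfacet
facet normal -0.696 0.658 0.288
outer loop
vertex -0.384 4.343 0.673
vertex -1.088 3.845 0.109
vertex -0.933 3.579 1.092
endloop
endfacet
facet normal -0.843 -0.158 -0.515
outer loop
vertex -1.088 3.845 0.109
vertex -0.596 3.164 -0.487
vertex -1.064 2.85 0.375
endloop
endfacet
facet normal 0.197 -0.577 -0.793
outer loop
vertex -0.596 3.164 -0.487
vertex 0.413 3.241 -0.292
vertex -0.136 2.477 0.127
endloop
endfacet
facet normal 0.462 -0.371 0.805
outer loop
vertex -0.345 2.733 1.103
vertex 0.568 2.975 0.691
vertex 0.076 3.656 1.287
endloop
endfacet
facet normal -0.180 -0.113 0.977
outer loop
vertex -0.345 2.733 1.103
vertex 0.076 3.656 1.287
vertex -0.933 3.579 1.092
endloop
endfacet
facet normal -0.668 -0.457 0.587
outer loop
vertex -0.345 2.733 1.103
vertex -0.933 3.579 1.092
vertex -1.064 2.85 0.375
endloop
endfacet
facet normal -0.327 -0.929 0.174
outer loop
vertex -0.345 2.733 1.103
vertex -1.064 2.85 0.375
vertex -0.136 2.477 0.127
endloop
endfacet
facet normal 0.372 -0.875 0.309
outer loop
vertex -0.345 2.733 1.103
vertex -0.136 2.477 0.127
vertex 0.568 2.975 0.691
endloop
endfacet
facet normal 0.843 0.158 0.515
outer loop
vertex 0.076 3.656 1.287
vertex 0.568 2.975 0.691
vertex 0.544 3.97 0.425
endloop
endfacet
facet normal -0.197 0.577 0.793
outer loop
vertex -0.933 3.579 1.092
vertex 0.076 3.656 1.287
vertex -0.384 4.343 0.673
endloop
endfacet
facet normal -0.987 0.019 0.161
outer loop
vertex -1.064 2.85 0.375
vertex -0.933 3.579 1.092
vertex -1.088 3.845 0.109
endloop
endfacet
facet normal -0.435 -0.744 -0.507
outer loop
vertex -0.136 2.477 0.127
vertex -1.064 2.85 0.375
vertex -0.596 3.164 -0.487
endloop
endfacet
facet normal 0.696 -0.658 -0.288
outer loop
vertex 0.568 2.975 0.691
vertex -0.136 2.477 0.127
vertex 0.413 3.241 -0.292
endloop
endfacet
facet normal -0.706 -0.369 -0.605
outer loop
vertex -4.08 -2.976 -2.575
vertex -3.911 -1.282 -3.805
vertex -3.503 -3.355 -3.018
endloop
endfacet
facet normal -0.080 -0.807 0.586
outer loop
vertex -2.169 -2.658 -1.875
vertex -4.08 -2.976 -2.575
vertex -3.503 -3.355 -3.018
endloop
endfacet
facet normal -0.707 -0.368 -0.604
outer loop
vertex -3.503 -3.355 -3.018
vertex -3.911 -1.282 -3.805
vertex -3.335 -1.661 -4.248
endloop
endfacet
facet normal 0.704 -0.462 -0.540
outer loop
vertex -3.335 -1.661 -4.248
vertex -2.169 -2.658 -1.875
vertex -3.503 -3.355 -3.018
endloop
endfacet
facet normal -0.704 0.462 0.540
outer loop
vertex -4.08 -2.976 -2.575
vertex -2.577 -0.585 -2.662
vertex -3.911 -1.282 -3.805
endloop
endfacet
facet normal -0.080 -0.807 0.586
outer loop
vertex -2.745 -2.279 -1.432
vertex -4.08 -2.976 -2.575
vertex -2.169 -2.658 -1.875
endloop
endfacet
facet normal -0.704 0.462 0.540
outer loop
vertex -2.745 -2.279 -1.432
vertex -2.577 -0.585 -2.662
vertex -4.08 -2.976 -2.575
endloop
endfacet
facet normal 0.080 0.807 -0.586
outer loop
vertex -3.911 -1.282 -3.805
vertex -2.577 -0.585 -2.662
vertex -3.335 -1.661 -4.248
endloop
endfacet
facet normal 0.704 -0.462 -0.540
outer loop
vertex -2.0 -0.964 -3.105
vertex -2.169 -2.658 -1.875
vertex -3.335 -1.661 -4.248
endloop
endfacet
facet normal 0.080 0.807 -0.586
outer loop
vertex -3.335 -1.661 -4.248
vertex -2.577 -0.585 -2.662
vertex -2.0 -0.964 -3.105
endloop
endfacet
facet normal 0.707 0.368 0.604
outer loop
vertex -2.0 -0.964 -3.105
vertex -2.745 -2.279 -1.432
vertex -2.169 -2.658 -1.875
endloop
endfacet
facet normal 0.706 0.369 0.604
outer loop
vertex -2.577 -0.585 -2.662
vertex -2.745 -2.279 -1.432
vertex -2.0 -0.964 -3.105
endloop
endfacet

endsolid


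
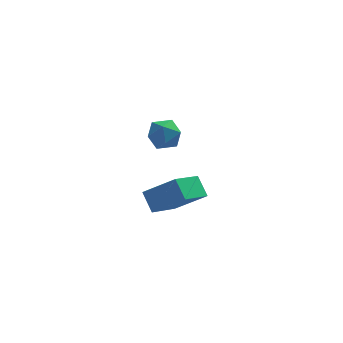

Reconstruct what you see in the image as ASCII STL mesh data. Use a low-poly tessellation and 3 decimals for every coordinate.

solid 
facet normal -0.583 -0.697 0.418
outer loop
vertex 4.172 -0.58 -2.69
vertex 3.764 0.282 -1.821
vertex 2.615 -0.038 -3.958
endloop
endfacet
facet normal 0.316 -0.668 -0.674
outer loop
vertex 3.816 1.398 -4.819
vertex 4.172 -0.58 -2.69
vertex 2.615 -0.038 -3.958
endloop
endfacet
facet normal -0.583 -0.697 0.418
outer loop
vertex 2.615 -0.038 -3.958
vertex 3.764 0.282 -1.821
vertex 2.207 0.824 -3.089
endloop
endfacet
facet normal -0.749 0.260 -0.610
outer loop
vertex 2.207 0.824 -3.089
vertex 3.816 1.398 -4.819
vertex 2.615 -0.038 -3.958
endloop
endfacet
facet normal 0.749 -0.260 0.610
outer loop
vertex 4.172 -0.58 -2.69
vertex 4.965 1.718 -2.682
vertex 3.764 0.282 -1.821
endloop
endfacet
facet normal 0.316 -0.668 -0.674
outer loop
vertex 5.373 0.856 -3.551
vertex 4.172 -0.58 -2.69
vertex 3.816 1.398 -4.819
endloop
endfacet
facet normal 0.749 -0.260 0.610
outer loop
vertex 5.373 0.856 -3.551
vertex 4.965 1.718 -2.682
vertex 4.172 -0.58 -2.69
endloop
endfacet
facet normal -0.316 0.668 0.674
outer loop
vertex 3.764 0.282 -1.821
vertex 4.965 1.718 -2.682
vertex 2.207 0.824 -3.089
endloop
endfacet
facet normal -0.749 0.260 -0.610
outer loop
vertex 3.408 2.26 -3.95
vertex 3.816 1.398 -4.819
vertex 2.207 0.824 -3.089
endloop
endfacet
facet normal -0.316 0.668 0.674
outer loop
vertex 2.207 0.824 -3.089
vertex 4.965 1.718 -2.682
vertex 3.408 2.26 -3.95
endloop
endfacet
facet normal 0.583 0.697 -0.418
outer loop
vertex 3.408 2.26 -3.95
vertex 5.373 0.856 -3.551
vertex 3.816 1.398 -4.819
endloop
endfacet
facet normal 0.583 0.697 -0.418
outer loop
vertex 4.965 1.718 -2.682
vertex 5.373 0.856 -3.551
vertex 3.408 2.26 -3.95
endloop
endfacet
facet normal -0.674 -0.181 0.716
outer loop
vertex 2.607 -0.722 2.961
vertex 2.37 -1.533 2.533
vertex 3.058 -1.524 3.183
endloop
endfacet
facet normal -0.126 0.198 0.972
outer loop
vertex 2.607 -0.722 2.961
vertex 3.058 -1.524 3.183
vertex 3.545 -0.719 3.082
endloop
endfacet
facet normal -0.079 0.801 0.593
outer loop
vertex 2.607 -0.722 2.961
vertex 3.545 -0.719 3.082
vertex 3.158 -0.23 2.37
endloop
endfacet
facet normal -0.598 0.795 0.104
outer loop
vertex 2.607 -0.722 2.961
vertex 3.158 -0.23 2.37
vertex 2.431 -0.733 2.031
endloop
endfacet
facet normal -0.966 0.187 0.181
outer loop
vertex 2.607 -0.722 2.961
vertex 2.431 -0.733 2.031
vertex 2.37 -1.533 2.533
endloop
endfacet
facet normal 0.471 -0.177 0.864
outer loop
vertex 3.545 -0.719 3.082
vertex 3.058 -1.524 3.183
vertex 3.889 -1.527 2.729
endloop
endfacet
facet normal -0.415 -0.791 0.450
outer loop
vertex 3.058 -1.524 3.183
vertex 2.37 -1.533 2.533
vertex 3.162 -2.03 2.39
endloop
endfacet
facet normal -0.887 -0.195 -0.418
outer loop
vertex 2.37 -1.533 2.533
vertex 2.431 -0.733 2.031
vertex 2.775 -1.541 1.678
endloop
endfacet
facet normal -0.293 0.788 -0.541
outer loop
vertex 2.431 -0.733 2.031
vertex 3.158 -0.23 2.37
vertex 3.262 -0.736 1.577
endloop
endfacet
facet normal 0.547 0.799 0.251
outer loop
vertex 3.158 -0.23 2.37
vertex 3.545 -0.719 3.082
vertex 3.95 -0.727 2.227
endloop
endfacet
facet normal 0.598 -0.795 -0.104
outer loop
vertex 3.713 -1.538 1.799
vertex 3.889 -1.527 2.729
vertex 3.162 -2.03 2.39
endloop
endfacet
facet normal 0.079 -0.801 -0.593
outer loop
vertex 3.713 -1.538 1.799
vertex 3.162 -2.03 2.39
vertex 2.775 -1.541 1.678
endloop
endfacet
facet normal 0.126 -0.198 -0.972
outer loop
vertex 3.713 -1.538 1.799
vertex 2.775 -1.541 1.678
vertex 3.262 -0.736 1.577
endloop
endfacet
facet normal 0.674 0.181 -0.716
outer loop
vertex 3.713 -1.538 1.799
vertex 3.262 -0.736 1.577
vertex 3.95 -0.727 2.227
endloop
endfacet
facet normal 0.966 -0.187 -0.181
outer loop
vertex 3.713 -1.538 1.799
vertex 3.95 -0.727 2.227
vertex 3.889 -1.527 2.729
endloop
endfacet
facet normal 0.293 -0.788 0.541
outer loop
vertex 3.162 -2.03 2.39
vertex 3.889 -1.527 2.729
vertex 3.058 -1.524 3.183
endloop
endfacet
facet normal -0.547 -0.799 -0.251
outer loop
vertex 2.775 -1.541 1.678
vertex 3.162 -2.03 2.39
vertex 2.37 -1.533 2.533
endloop
endfacet
facet normal -0.471 0.177 -0.864
outer loop
vertex 3.262 -0.736 1.577
vertex 2.775 -1.541 1.678
vertex 2.431 -0.733 2.031
endloop
endfacet
facet normal 0.415 0.791 -0.450
outer loop
vertex 3.95 -0.727 2.227
vertex 3.262 -0.736 1.577
vertex 3.158 -0.23 2.37
endloop
endfacet
facet normal 0.887 0.195 0.418
outer loop
vertex 3.889 -1.527 2.729
vertex 3.95 -0.727 2.227
vertex 3.545 -0.719 3.082
endloop
endfacet

endsolid


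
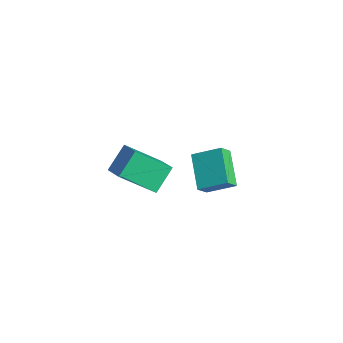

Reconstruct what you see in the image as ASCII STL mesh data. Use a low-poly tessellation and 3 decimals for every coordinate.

solid 
facet normal -0.805 0.372 0.462
outer loop
vertex 0.488 2.86 -1.564
vertex 1.399 3.954 -0.855
vertex 0.33 3.509 -2.362
endloop
endfacet
facet normal -0.573 -0.688 -0.446
outer loop
vertex 1.941 2.766 -3.285
vertex 0.488 2.86 -1.564
vertex 0.33 3.509 -2.362
endloop
endfacet
facet normal -0.806 0.371 0.462
outer loop
vertex 0.33 3.509 -2.362
vertex 1.399 3.954 -0.855
vertex 1.241 4.602 -1.652
endloop
endfacet
facet normal -0.151 0.624 -0.767
outer loop
vertex 1.241 4.602 -1.652
vertex 1.941 2.766 -3.285
vertex 0.33 3.509 -2.362
endloop
endfacet
facet normal 0.152 -0.623 0.767
outer loop
vertex 0.488 2.86 -1.564
vertex 3.01 3.211 -1.778
vertex 1.399 3.954 -0.855
endloop
endfacet
facet normal -0.573 -0.688 -0.446
outer loop
vertex 2.099 2.118 -2.488
vertex 0.488 2.86 -1.564
vertex 1.941 2.766 -3.285
endloop
endfacet
facet normal 0.152 -0.624 0.766
outer loop
vertex 2.099 2.118 -2.488
vertex 3.01 3.211 -1.778
vertex 0.488 2.86 -1.564
endloop
endfacet
facet normal 0.573 0.688 0.446
outer loop
vertex 1.399 3.954 -0.855
vertex 3.01 3.211 -1.778
vertex 1.241 4.602 -1.652
endloop
endfacet
facet normal -0.152 0.624 -0.767
outer loop
vertex 2.852 3.86 -2.576
vertex 1.941 2.766 -3.285
vertex 1.241 4.602 -1.652
endloop
endfacet
facet normal 0.573 0.688 0.446
outer loop
vertex 1.241 4.602 -1.652
vertex 3.01 3.211 -1.778
vertex 2.852 3.86 -2.576
endloop
endfacet
facet normal 0.805 -0.372 -0.462
outer loop
vertex 2.852 3.86 -2.576
vertex 2.099 2.118 -2.488
vertex 1.941 2.766 -3.285
endloop
endfacet
facet normal 0.806 -0.372 -0.462
outer loop
vertex 3.01 3.211 -1.778
vertex 2.099 2.118 -2.488
vertex 2.852 3.86 -2.576
endloop
endfacet
facet normal -0.905 0.064 -0.422
outer loop
vertex 2.533 -3.033 2.761
vertex 2.18 -1.932 3.686
vertex 3.307 -1.576 1.322
endloop
endfacet
facet normal 0.238 -0.744 -0.625
outer loop
vertex 4.32 -1.648 1.794
vertex 2.533 -3.033 2.761
vertex 3.307 -1.576 1.322
endloop
endfacet
facet normal -0.905 0.064 -0.422
outer loop
vertex 3.307 -1.576 1.322
vertex 2.18 -1.932 3.686
vertex 2.954 -0.475 2.247
endloop
endfacet
facet normal 0.354 0.666 -0.657
outer loop
vertex 2.954 -0.475 2.247
vertex 4.32 -1.648 1.794
vertex 3.307 -1.576 1.322
endloop
endfacet
facet normal -0.354 -0.666 0.657
outer loop
vertex 2.533 -3.033 2.761
vertex 3.193 -2.004 4.158
vertex 2.18 -1.932 3.686
endloop
endfacet
facet normal 0.238 -0.744 -0.625
outer loop
vertex 3.546 -3.105 3.233
vertex 2.533 -3.033 2.761
vertex 4.32 -1.648 1.794
endloop
endfacet
facet normal -0.354 -0.666 0.657
outer loop
vertex 3.546 -3.105 3.233
vertex 3.193 -2.004 4.158
vertex 2.533 -3.033 2.761
endloop
endfacet
facet normal -0.238 0.744 0.625
outer loop
vertex 2.18 -1.932 3.686
vertex 3.193 -2.004 4.158
vertex 2.954 -0.475 2.247
endloop
endfacet
facet normal 0.354 0.666 -0.657
outer loop
vertex 3.967 -0.547 2.719
vertex 4.32 -1.648 1.794
vertex 2.954 -0.475 2.247
endloop
endfacet
facet normal -0.238 0.744 0.625
outer loop
vertex 2.954 -0.475 2.247
vertex 3.193 -2.004 4.158
vertex 3.967 -0.547 2.719
endloop
endfacet
facet normal 0.905 -0.064 0.422
outer loop
vertex 3.967 -0.547 2.719
vertex 3.546 -3.105 3.233
vertex 4.32 -1.648 1.794
endloop
endfacet
facet normal 0.905 -0.064 0.422
outer loop
vertex 3.193 -2.004 4.158
vertex 3.546 -3.105 3.233
vertex 3.967 -0.547 2.719
endloop
endfacet

endsolid
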